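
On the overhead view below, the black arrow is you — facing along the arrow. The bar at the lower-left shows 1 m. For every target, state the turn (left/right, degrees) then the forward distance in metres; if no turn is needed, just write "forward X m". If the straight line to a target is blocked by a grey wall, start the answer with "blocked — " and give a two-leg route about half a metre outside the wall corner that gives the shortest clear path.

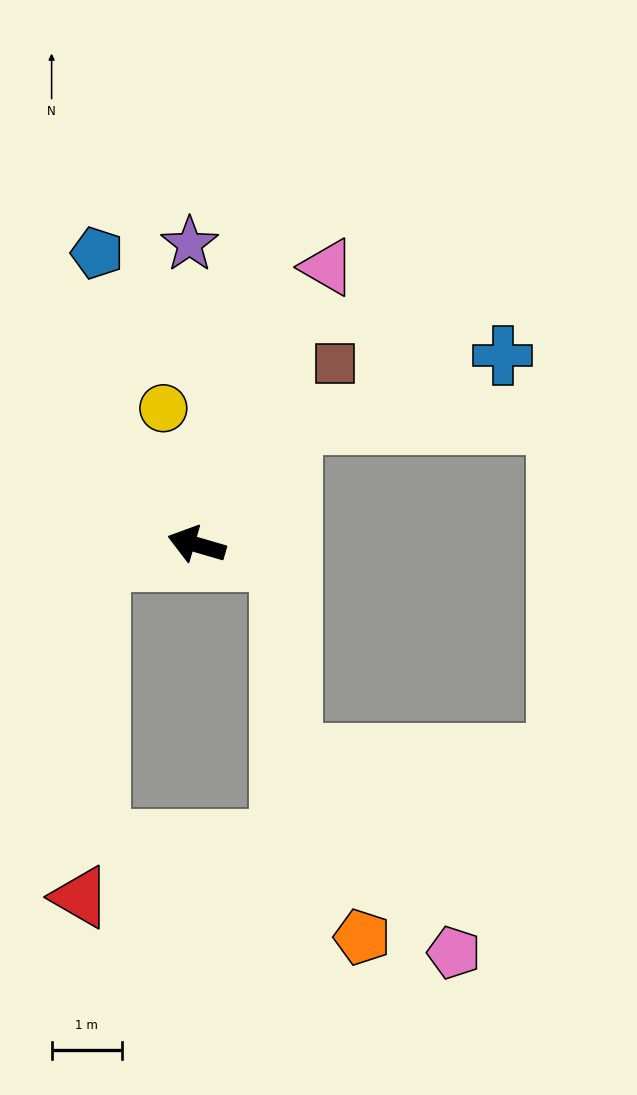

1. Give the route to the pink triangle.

turn right 99°, forward 4.4 m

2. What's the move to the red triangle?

blocked — turn left 26°, forward 1.4 m, then turn left 77°, forward 4.8 m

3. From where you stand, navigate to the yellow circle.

turn right 60°, forward 2.0 m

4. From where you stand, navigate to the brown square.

turn right 111°, forward 3.3 m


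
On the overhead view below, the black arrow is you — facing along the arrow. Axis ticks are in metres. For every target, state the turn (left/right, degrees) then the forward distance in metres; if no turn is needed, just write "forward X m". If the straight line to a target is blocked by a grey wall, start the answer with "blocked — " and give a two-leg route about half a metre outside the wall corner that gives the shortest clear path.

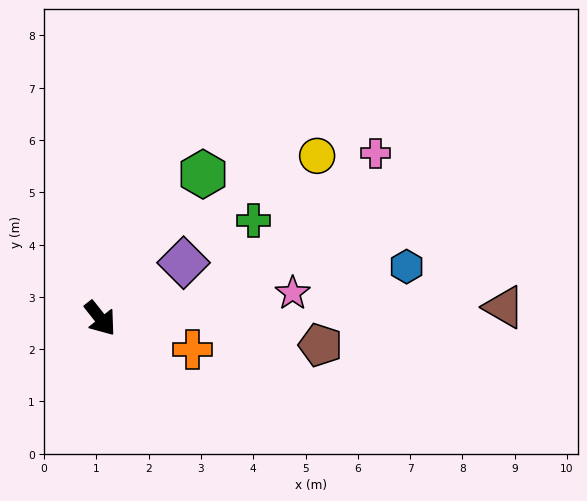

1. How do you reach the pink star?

turn left 59°, forward 3.7 m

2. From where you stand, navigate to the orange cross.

turn left 33°, forward 1.9 m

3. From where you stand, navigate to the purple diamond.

turn left 85°, forward 1.9 m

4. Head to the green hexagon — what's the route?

turn left 106°, forward 3.4 m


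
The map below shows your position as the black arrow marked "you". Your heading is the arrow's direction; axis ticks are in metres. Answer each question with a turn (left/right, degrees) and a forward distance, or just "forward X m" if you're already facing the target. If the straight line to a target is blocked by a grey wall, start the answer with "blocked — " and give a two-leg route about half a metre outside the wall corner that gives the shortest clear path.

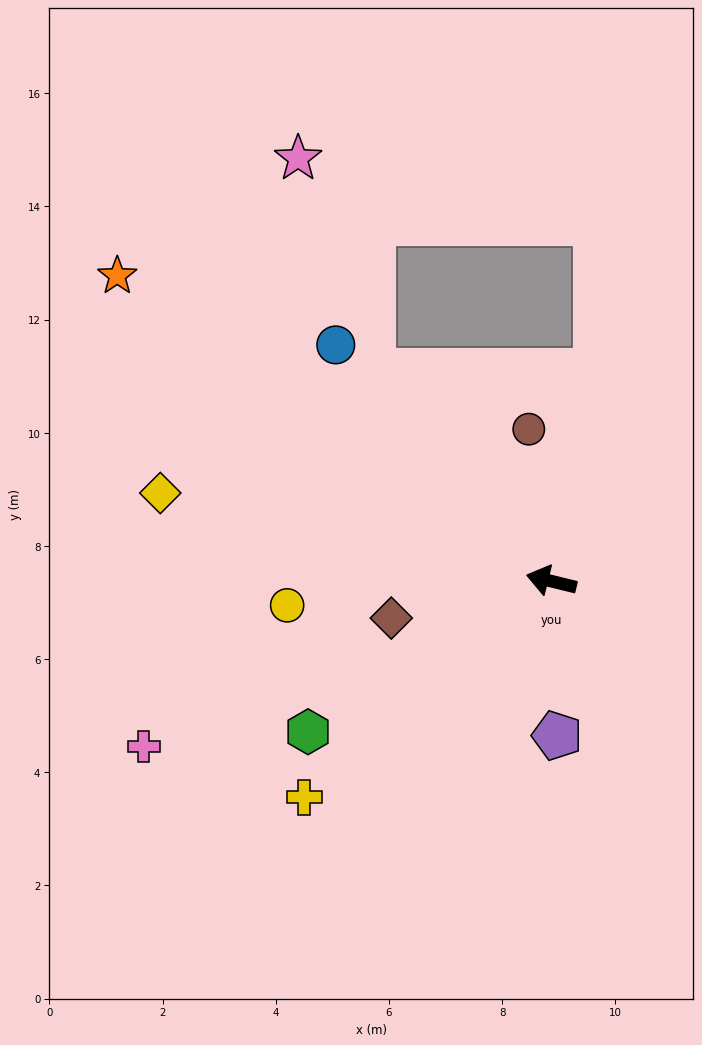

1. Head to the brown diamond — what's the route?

turn left 27°, forward 2.9 m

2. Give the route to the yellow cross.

turn left 55°, forward 5.8 m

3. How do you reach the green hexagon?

turn left 46°, forward 5.1 m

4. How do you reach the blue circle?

turn right 34°, forward 5.7 m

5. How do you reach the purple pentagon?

turn left 106°, forward 2.7 m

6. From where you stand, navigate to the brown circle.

turn right 68°, forward 2.7 m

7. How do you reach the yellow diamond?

forward 7.1 m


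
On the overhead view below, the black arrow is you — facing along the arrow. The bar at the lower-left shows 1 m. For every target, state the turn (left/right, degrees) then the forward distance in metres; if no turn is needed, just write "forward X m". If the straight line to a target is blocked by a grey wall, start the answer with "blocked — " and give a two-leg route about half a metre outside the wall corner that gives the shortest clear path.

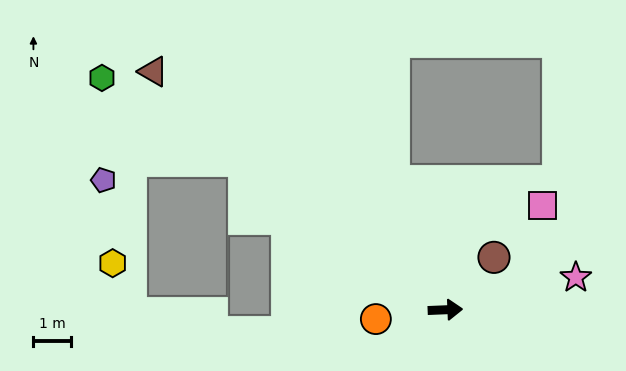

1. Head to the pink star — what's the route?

turn left 12°, forward 3.6 m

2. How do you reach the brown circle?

turn left 45°, forward 1.9 m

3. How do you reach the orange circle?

turn right 175°, forward 1.9 m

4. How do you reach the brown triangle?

turn left 138°, forward 10.1 m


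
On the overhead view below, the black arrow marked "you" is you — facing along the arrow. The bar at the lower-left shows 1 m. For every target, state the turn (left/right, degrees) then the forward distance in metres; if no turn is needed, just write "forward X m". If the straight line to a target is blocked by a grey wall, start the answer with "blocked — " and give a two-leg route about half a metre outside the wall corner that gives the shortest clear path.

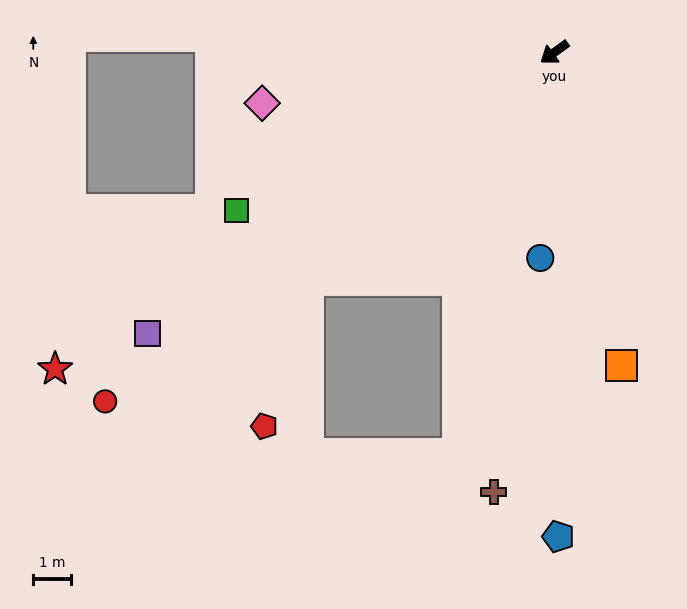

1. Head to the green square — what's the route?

turn right 10°, forward 9.5 m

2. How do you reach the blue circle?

turn left 50°, forward 5.5 m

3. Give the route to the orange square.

turn left 66°, forward 8.6 m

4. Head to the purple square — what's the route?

forward 13.3 m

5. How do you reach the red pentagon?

blocked — turn left 7°, forward 9.0 m, then turn left 30°, forward 4.1 m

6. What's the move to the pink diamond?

turn right 26°, forward 8.0 m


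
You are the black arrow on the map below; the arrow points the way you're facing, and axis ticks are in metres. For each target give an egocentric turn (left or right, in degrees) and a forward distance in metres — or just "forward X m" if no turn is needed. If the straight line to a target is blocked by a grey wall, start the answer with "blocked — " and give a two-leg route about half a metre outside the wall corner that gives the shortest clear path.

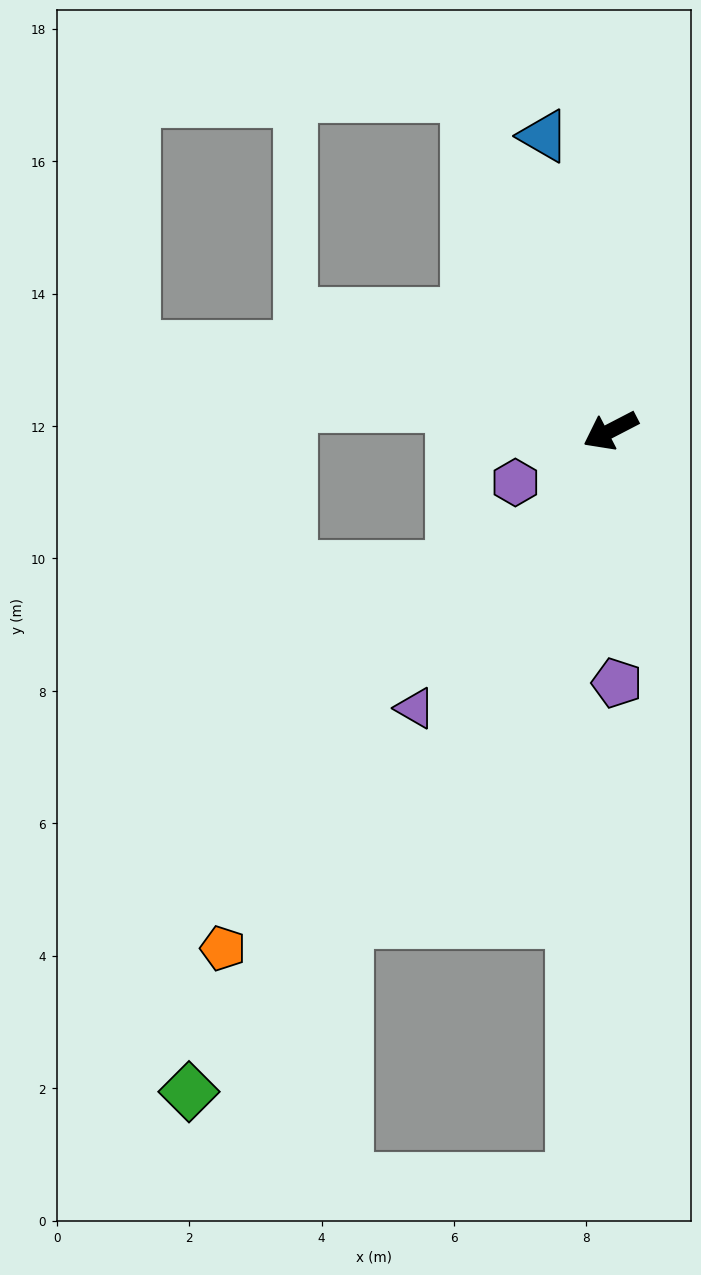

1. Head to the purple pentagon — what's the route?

turn left 64°, forward 3.8 m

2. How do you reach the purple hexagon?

forward 1.6 m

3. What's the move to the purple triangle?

turn left 27°, forward 5.1 m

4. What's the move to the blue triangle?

turn right 105°, forward 4.6 m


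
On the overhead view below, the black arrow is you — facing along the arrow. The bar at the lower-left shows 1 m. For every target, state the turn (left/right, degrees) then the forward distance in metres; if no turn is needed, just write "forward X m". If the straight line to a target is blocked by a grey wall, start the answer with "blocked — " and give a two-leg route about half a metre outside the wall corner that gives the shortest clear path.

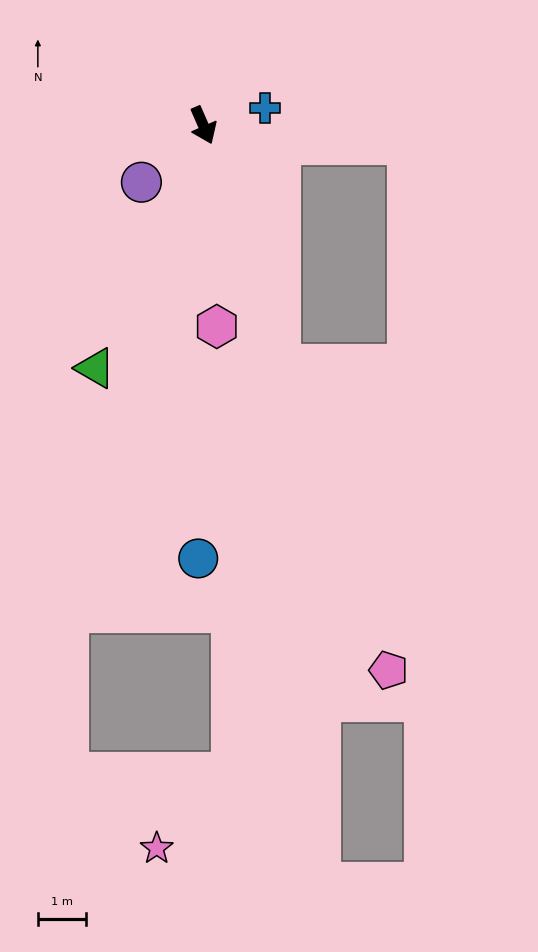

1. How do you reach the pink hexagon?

turn right 20°, forward 4.2 m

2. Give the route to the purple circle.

turn right 71°, forward 1.8 m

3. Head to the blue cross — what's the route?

turn left 82°, forward 1.3 m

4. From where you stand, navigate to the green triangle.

turn right 48°, forward 5.6 m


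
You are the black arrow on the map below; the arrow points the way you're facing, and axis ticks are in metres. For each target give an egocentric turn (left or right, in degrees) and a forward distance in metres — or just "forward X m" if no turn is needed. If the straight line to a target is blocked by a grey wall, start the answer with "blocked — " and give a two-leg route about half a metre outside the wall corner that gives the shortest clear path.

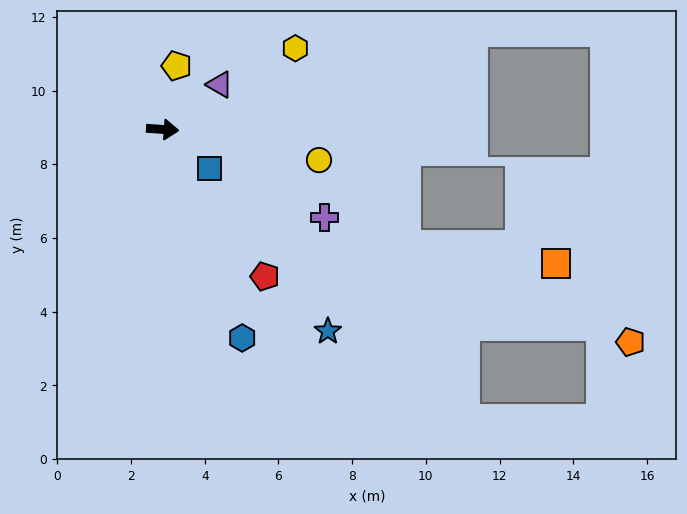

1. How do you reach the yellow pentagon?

turn left 82°, forward 1.8 m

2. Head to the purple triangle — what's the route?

turn left 42°, forward 2.0 m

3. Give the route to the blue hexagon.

turn right 65°, forward 6.1 m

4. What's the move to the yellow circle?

turn right 7°, forward 4.3 m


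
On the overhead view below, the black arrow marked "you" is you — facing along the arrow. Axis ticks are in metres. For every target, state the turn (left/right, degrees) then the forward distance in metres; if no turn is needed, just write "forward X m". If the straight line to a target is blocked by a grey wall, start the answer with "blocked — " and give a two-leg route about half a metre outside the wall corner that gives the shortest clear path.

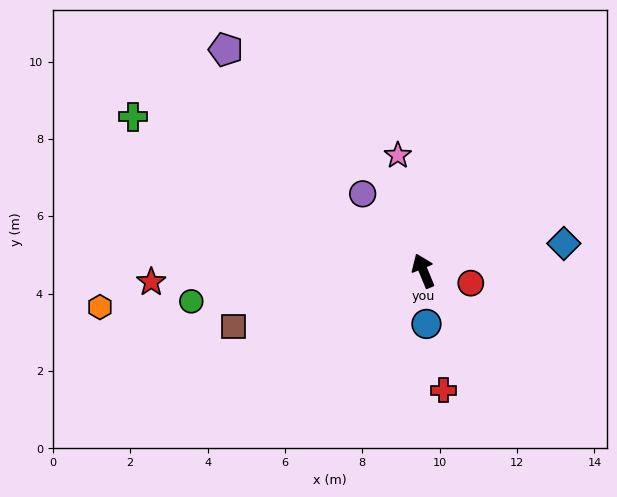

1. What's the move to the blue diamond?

turn right 102°, forward 3.7 m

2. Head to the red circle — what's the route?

turn right 127°, forward 1.3 m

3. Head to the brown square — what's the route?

turn left 84°, forward 5.1 m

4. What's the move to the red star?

turn left 70°, forward 7.0 m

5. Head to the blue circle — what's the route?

turn left 161°, forward 1.4 m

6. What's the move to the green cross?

turn left 40°, forward 8.5 m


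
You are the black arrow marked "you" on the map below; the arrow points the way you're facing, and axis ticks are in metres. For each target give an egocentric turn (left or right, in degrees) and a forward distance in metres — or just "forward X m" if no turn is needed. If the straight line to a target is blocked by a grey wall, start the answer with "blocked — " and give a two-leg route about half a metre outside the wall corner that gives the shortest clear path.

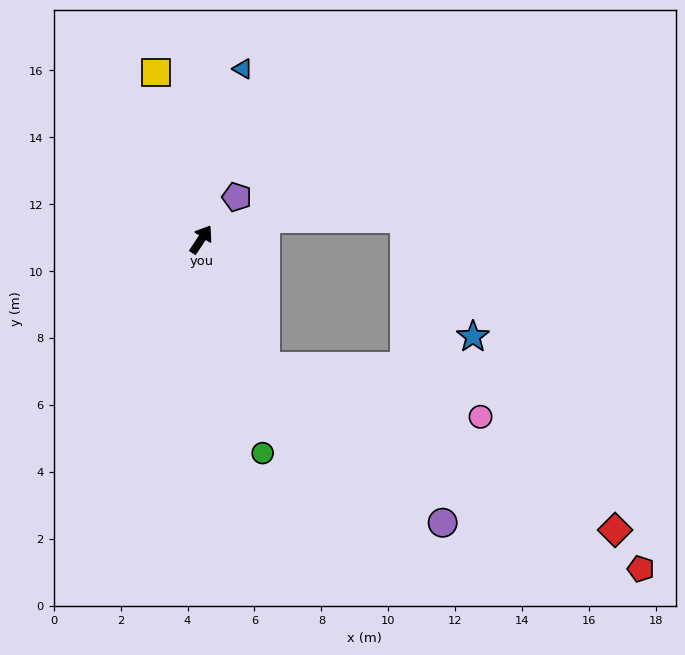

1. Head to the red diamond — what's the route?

blocked — turn right 119°, forward 4.2 m, then turn left 37°, forward 11.5 m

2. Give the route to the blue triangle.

turn left 20°, forward 5.2 m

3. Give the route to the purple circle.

blocked — turn right 119°, forward 4.2 m, then turn left 21°, forward 7.1 m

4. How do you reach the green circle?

turn right 130°, forward 6.6 m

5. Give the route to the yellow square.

turn left 49°, forward 5.2 m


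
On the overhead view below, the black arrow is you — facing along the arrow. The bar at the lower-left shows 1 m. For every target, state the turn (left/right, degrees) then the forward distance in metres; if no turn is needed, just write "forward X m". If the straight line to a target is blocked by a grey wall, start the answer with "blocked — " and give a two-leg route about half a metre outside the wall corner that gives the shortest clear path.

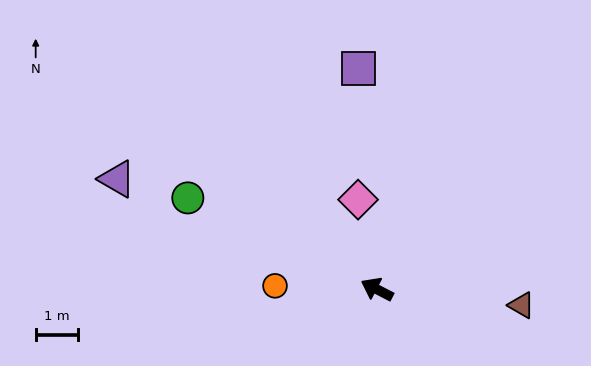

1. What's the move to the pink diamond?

turn right 51°, forward 2.2 m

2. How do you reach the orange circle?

turn left 25°, forward 2.4 m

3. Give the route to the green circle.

forward 5.0 m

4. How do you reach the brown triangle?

turn right 159°, forward 3.5 m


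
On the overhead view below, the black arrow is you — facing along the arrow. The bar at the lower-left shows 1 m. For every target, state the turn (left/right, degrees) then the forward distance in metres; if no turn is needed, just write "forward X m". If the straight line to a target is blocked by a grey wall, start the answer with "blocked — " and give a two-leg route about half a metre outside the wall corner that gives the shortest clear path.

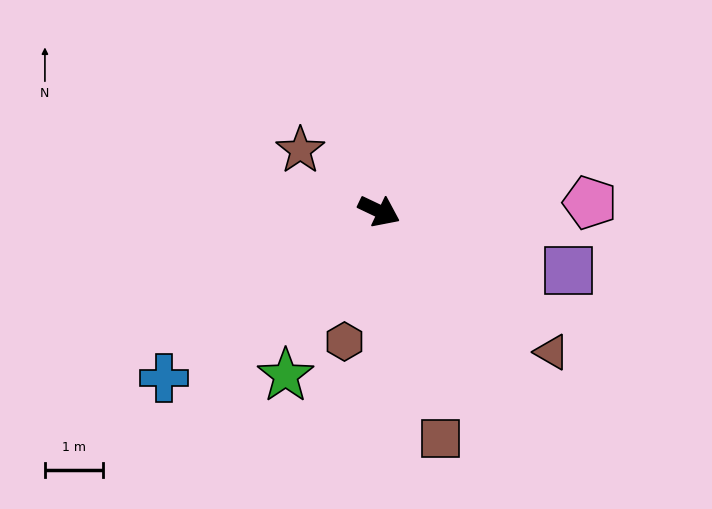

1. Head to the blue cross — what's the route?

turn right 117°, forward 4.7 m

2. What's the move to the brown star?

turn left 168°, forward 1.7 m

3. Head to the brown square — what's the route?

turn right 49°, forward 4.1 m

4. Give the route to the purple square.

turn left 8°, forward 3.4 m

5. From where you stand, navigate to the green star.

turn right 94°, forward 3.3 m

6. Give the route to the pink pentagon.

turn left 28°, forward 3.6 m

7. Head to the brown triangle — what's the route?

turn right 14°, forward 3.8 m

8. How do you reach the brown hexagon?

turn right 79°, forward 2.3 m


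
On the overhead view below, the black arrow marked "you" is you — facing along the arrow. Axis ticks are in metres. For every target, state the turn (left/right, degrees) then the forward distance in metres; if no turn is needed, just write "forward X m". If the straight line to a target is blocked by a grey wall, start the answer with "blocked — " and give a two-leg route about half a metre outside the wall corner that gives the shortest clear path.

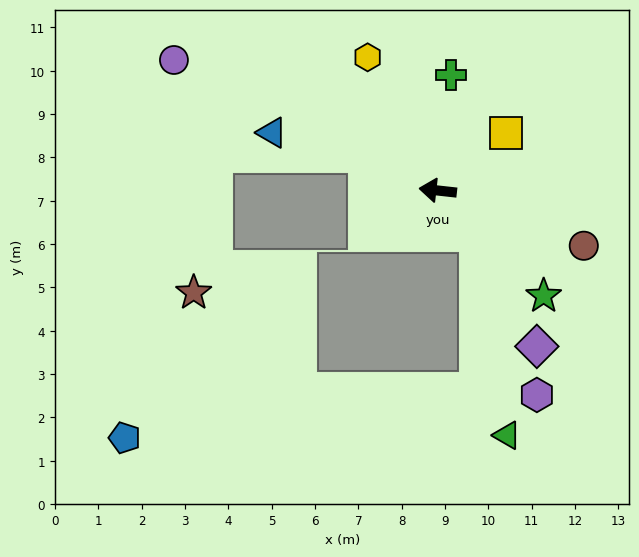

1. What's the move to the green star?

turn left 141°, forward 3.4 m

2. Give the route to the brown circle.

turn left 166°, forward 3.6 m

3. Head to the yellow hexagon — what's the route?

turn right 56°, forward 3.5 m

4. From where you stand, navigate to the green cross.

turn right 90°, forward 2.7 m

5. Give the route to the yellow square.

turn right 133°, forward 2.1 m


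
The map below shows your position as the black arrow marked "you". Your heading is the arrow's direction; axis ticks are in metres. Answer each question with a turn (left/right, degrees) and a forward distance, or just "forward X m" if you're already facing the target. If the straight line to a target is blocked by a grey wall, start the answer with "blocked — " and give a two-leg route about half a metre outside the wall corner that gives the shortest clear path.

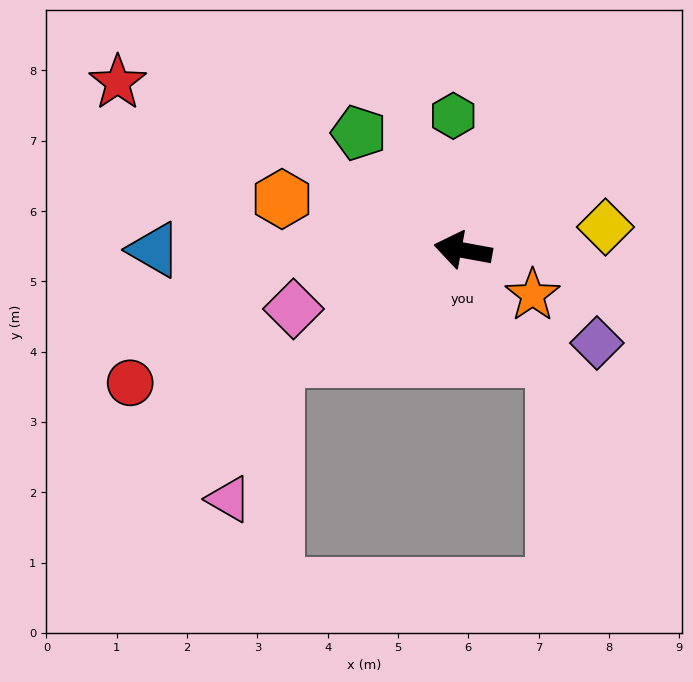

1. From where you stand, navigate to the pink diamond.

turn left 29°, forward 2.6 m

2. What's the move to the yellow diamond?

turn right 160°, forward 2.1 m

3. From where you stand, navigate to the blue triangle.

turn left 10°, forward 4.4 m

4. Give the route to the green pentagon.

turn right 38°, forward 2.2 m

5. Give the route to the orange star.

turn left 158°, forward 1.2 m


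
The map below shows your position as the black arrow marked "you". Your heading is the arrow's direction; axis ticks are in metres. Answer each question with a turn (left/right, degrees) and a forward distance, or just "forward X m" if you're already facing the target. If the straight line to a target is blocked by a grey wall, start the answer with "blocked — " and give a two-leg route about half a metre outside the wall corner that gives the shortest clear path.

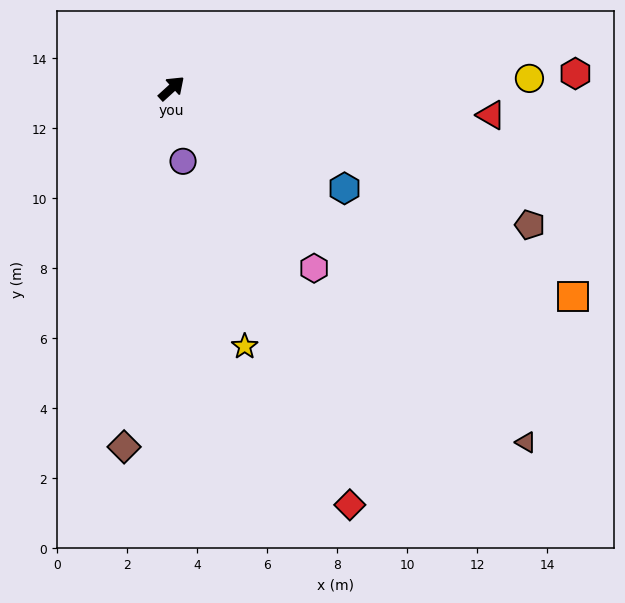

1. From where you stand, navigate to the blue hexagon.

turn right 72°, forward 5.7 m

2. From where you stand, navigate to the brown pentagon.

turn right 63°, forward 11.0 m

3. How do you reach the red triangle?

turn right 47°, forward 9.2 m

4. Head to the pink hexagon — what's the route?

turn right 94°, forward 6.6 m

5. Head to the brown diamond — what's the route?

turn right 140°, forward 10.3 m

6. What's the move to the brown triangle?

turn right 87°, forward 14.3 m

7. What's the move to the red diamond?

turn right 109°, forward 13.0 m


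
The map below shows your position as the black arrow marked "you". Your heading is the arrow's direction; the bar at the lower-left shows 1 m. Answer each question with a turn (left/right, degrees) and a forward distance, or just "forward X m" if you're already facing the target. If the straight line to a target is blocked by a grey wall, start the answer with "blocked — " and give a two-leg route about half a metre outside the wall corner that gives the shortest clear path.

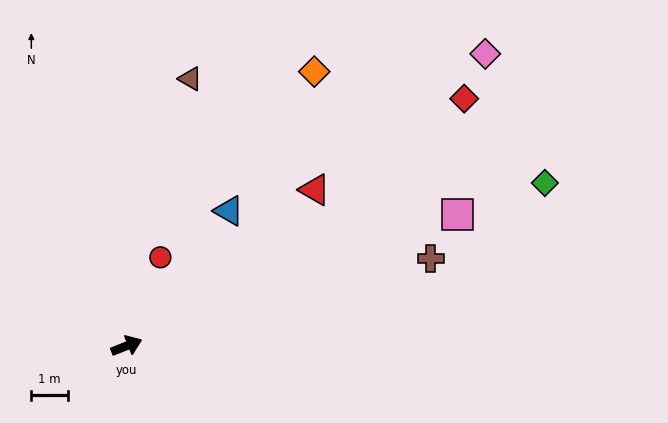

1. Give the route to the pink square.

forward 9.7 m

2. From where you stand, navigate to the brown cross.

turn right 6°, forward 8.6 m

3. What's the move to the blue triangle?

turn left 31°, forward 4.6 m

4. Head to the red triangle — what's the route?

turn left 18°, forward 6.7 m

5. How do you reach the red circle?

turn left 47°, forward 2.6 m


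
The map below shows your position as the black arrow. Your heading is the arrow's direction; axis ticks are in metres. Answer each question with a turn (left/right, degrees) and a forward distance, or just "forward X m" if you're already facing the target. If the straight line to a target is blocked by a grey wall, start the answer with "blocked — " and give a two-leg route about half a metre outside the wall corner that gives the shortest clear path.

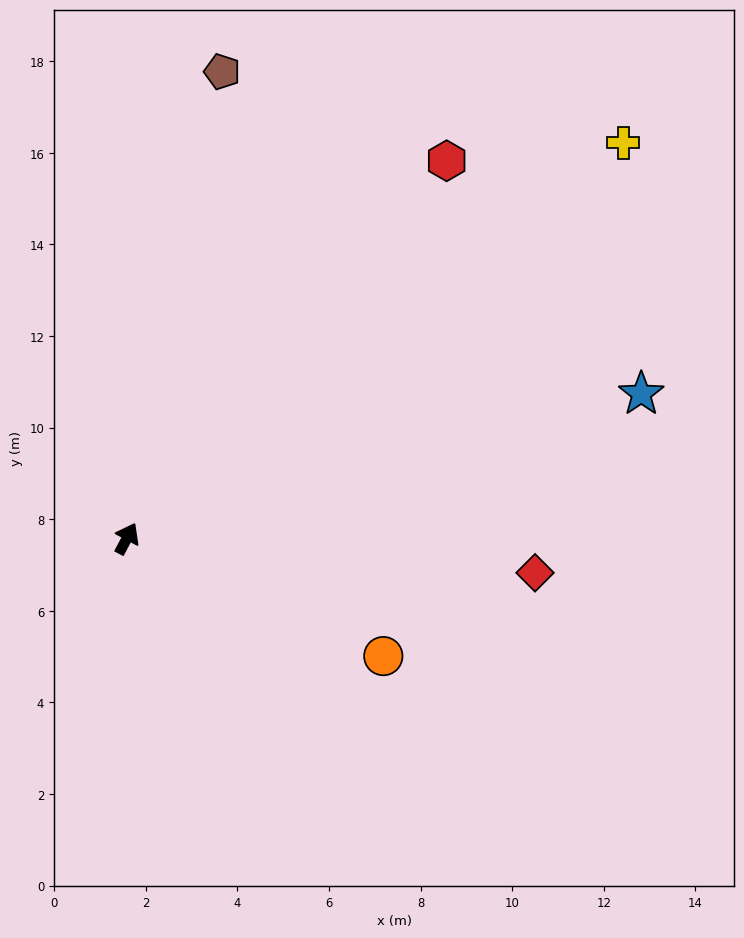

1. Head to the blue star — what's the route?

turn right 46°, forward 11.7 m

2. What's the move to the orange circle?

turn right 87°, forward 6.2 m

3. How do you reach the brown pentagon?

turn left 16°, forward 10.4 m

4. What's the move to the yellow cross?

turn right 24°, forward 13.9 m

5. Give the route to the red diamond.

turn right 67°, forward 8.9 m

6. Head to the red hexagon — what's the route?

turn right 12°, forward 10.8 m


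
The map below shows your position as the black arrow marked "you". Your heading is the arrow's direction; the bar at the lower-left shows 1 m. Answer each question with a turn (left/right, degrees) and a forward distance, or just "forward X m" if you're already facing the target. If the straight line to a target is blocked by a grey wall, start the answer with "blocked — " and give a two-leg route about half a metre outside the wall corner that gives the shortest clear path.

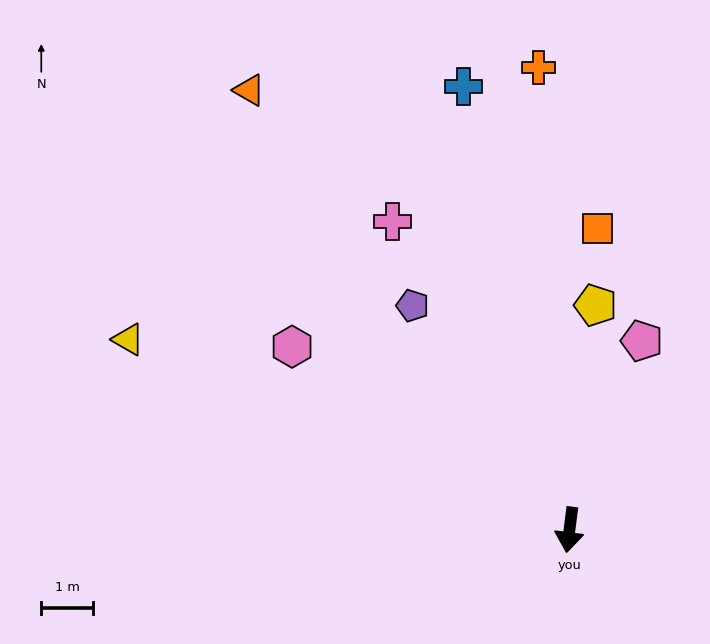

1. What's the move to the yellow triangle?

turn right 106°, forward 9.3 m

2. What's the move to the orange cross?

turn right 169°, forward 9.0 m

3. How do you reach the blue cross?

turn right 159°, forward 8.8 m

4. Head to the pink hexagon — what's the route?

turn right 116°, forward 6.4 m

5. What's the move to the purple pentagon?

turn right 138°, forward 5.3 m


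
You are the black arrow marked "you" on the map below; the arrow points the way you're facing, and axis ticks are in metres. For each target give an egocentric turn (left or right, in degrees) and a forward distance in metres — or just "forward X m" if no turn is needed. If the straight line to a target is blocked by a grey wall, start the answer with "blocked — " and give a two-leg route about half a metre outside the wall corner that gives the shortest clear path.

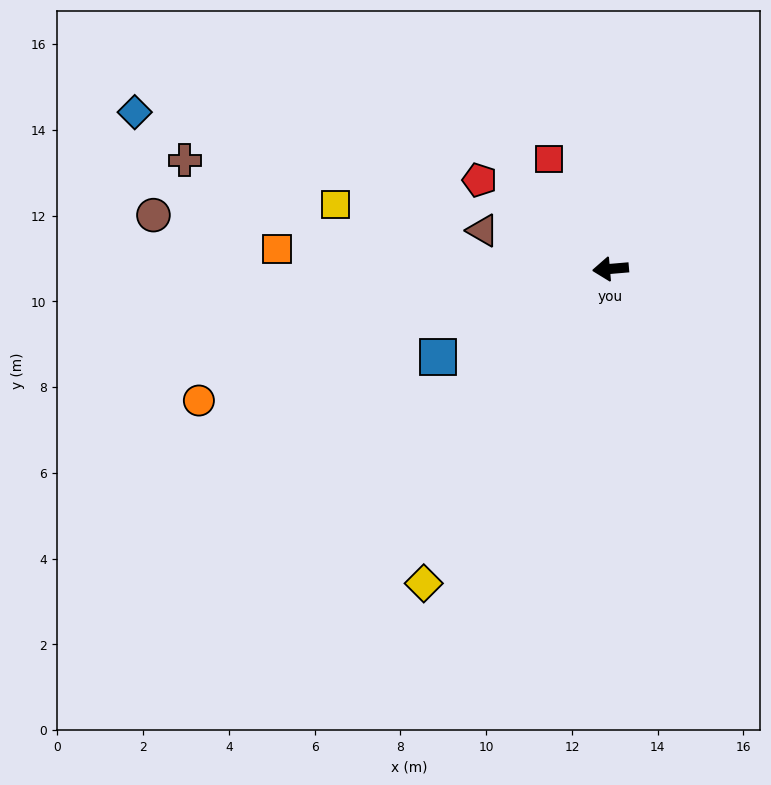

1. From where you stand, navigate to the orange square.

turn right 8°, forward 7.8 m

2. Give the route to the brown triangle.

turn right 22°, forward 3.1 m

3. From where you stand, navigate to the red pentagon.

turn right 39°, forward 3.7 m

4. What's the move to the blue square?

turn left 22°, forward 4.5 m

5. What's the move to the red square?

turn right 66°, forward 2.9 m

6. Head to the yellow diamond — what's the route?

turn left 54°, forward 8.5 m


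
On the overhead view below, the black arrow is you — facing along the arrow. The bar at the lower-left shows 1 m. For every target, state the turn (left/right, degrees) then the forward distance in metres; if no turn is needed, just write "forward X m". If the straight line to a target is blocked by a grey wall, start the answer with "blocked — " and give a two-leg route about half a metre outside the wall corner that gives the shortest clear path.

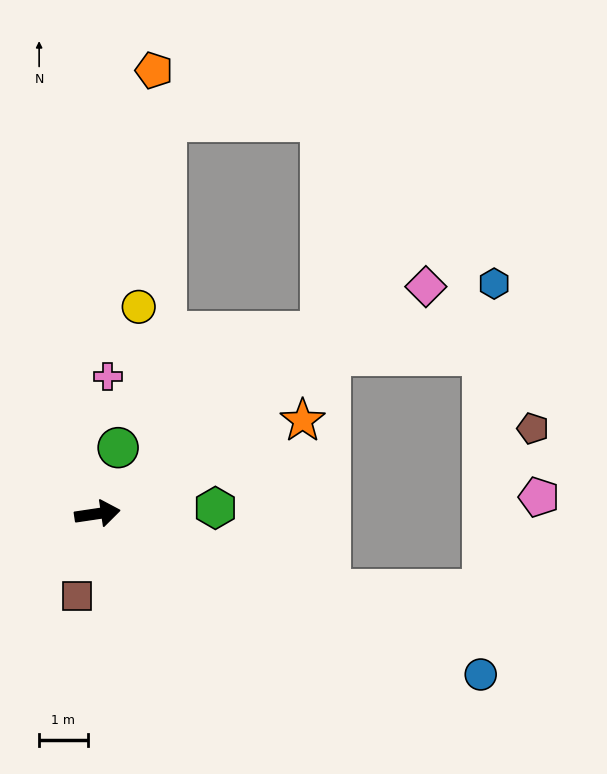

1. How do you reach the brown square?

turn right 113°, forward 1.7 m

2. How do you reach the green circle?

turn left 64°, forward 1.4 m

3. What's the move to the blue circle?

turn right 31°, forward 8.5 m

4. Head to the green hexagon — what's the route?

turn right 6°, forward 2.4 m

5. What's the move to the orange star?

turn left 16°, forward 4.6 m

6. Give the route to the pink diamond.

turn left 26°, forward 8.2 m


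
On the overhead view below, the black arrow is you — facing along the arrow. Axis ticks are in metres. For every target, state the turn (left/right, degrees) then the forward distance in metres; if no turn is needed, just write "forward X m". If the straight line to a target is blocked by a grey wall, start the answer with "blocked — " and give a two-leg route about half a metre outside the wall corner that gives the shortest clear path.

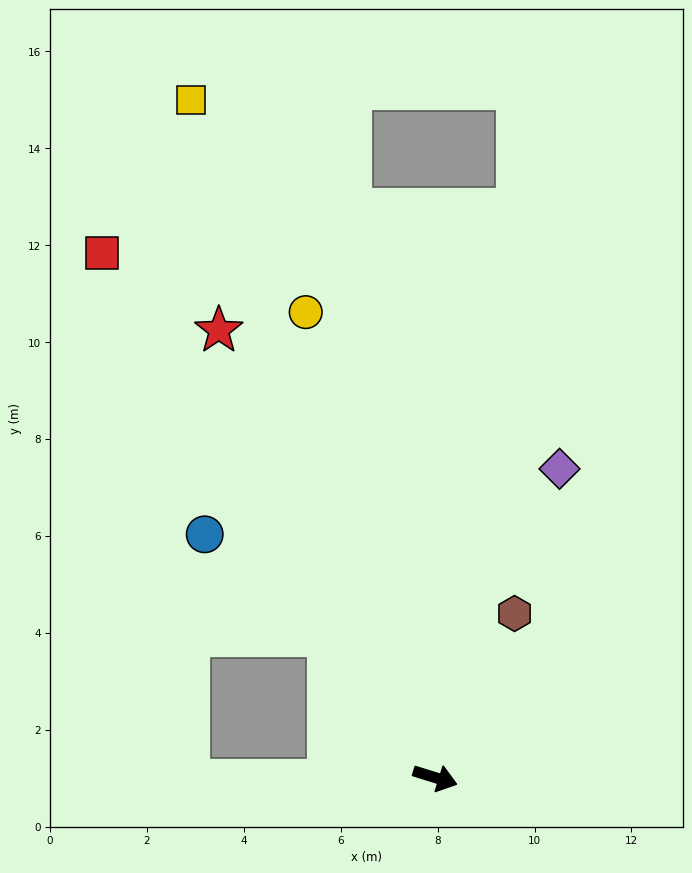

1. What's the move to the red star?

turn left 133°, forward 10.3 m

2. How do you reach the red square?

turn left 140°, forward 12.8 m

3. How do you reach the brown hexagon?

turn left 81°, forward 3.8 m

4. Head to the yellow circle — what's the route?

turn left 123°, forward 10.0 m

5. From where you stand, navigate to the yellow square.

turn left 127°, forward 14.9 m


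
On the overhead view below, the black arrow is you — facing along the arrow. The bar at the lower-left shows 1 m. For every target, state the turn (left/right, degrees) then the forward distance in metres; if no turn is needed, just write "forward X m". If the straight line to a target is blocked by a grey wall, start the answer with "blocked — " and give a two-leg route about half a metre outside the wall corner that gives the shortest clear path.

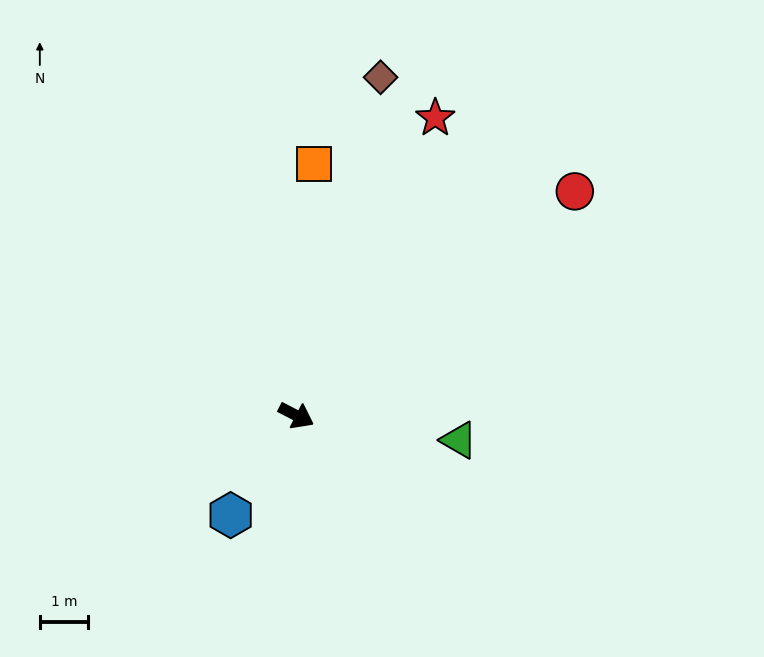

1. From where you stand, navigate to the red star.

turn left 92°, forward 6.8 m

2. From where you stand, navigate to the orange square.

turn left 113°, forward 5.3 m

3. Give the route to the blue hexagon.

turn right 96°, forward 2.5 m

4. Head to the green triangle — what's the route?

turn left 19°, forward 3.4 m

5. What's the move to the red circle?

turn left 66°, forward 7.5 m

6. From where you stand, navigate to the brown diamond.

turn left 103°, forward 7.3 m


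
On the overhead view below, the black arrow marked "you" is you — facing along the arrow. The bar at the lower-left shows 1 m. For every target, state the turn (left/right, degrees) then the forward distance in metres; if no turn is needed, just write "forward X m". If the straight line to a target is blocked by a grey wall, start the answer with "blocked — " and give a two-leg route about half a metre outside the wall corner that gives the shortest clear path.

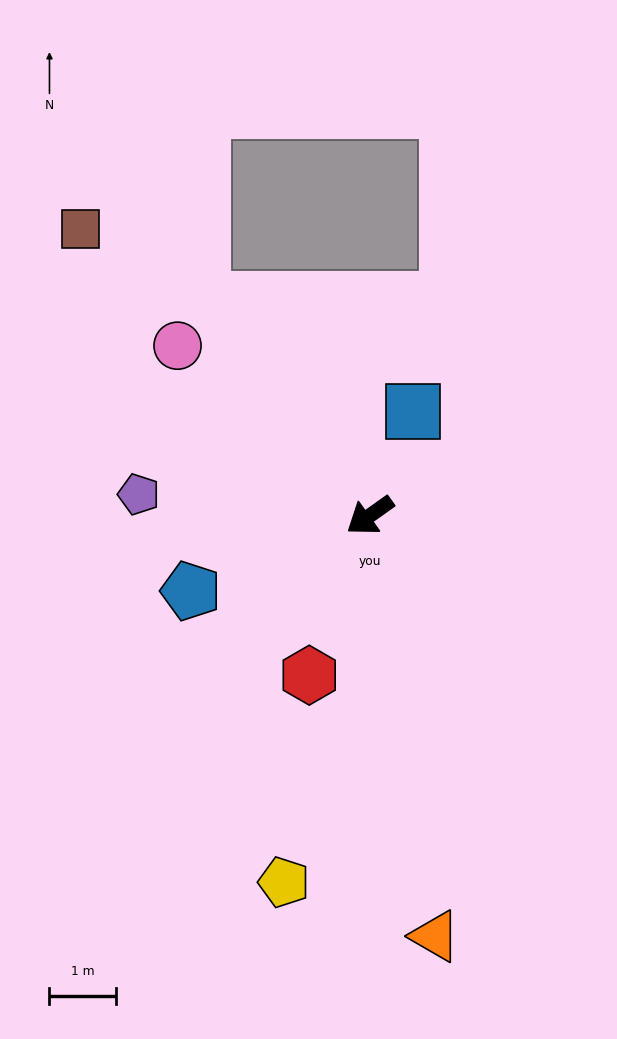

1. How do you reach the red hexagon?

turn left 34°, forward 2.6 m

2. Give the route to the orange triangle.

turn left 63°, forward 6.4 m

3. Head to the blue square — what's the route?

turn right 148°, forward 1.7 m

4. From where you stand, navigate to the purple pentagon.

turn right 41°, forward 3.5 m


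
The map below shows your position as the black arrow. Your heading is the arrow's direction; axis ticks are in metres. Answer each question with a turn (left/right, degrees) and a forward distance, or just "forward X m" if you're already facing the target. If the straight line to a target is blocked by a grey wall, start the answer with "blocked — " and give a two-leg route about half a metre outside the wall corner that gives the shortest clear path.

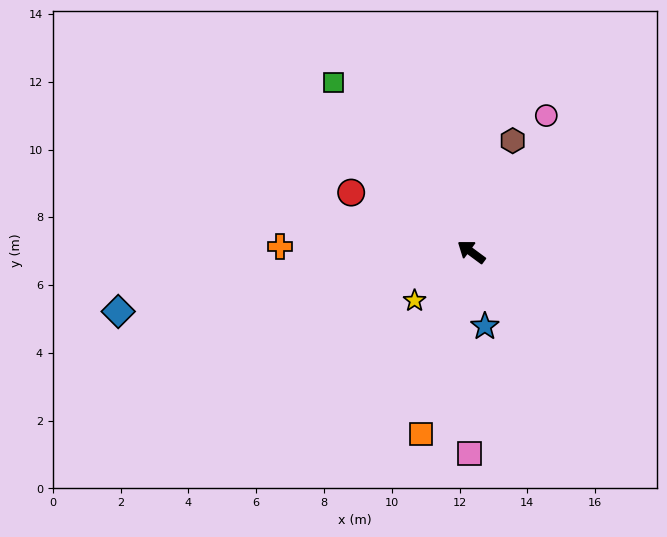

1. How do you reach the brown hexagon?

turn right 74°, forward 3.5 m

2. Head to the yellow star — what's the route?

turn left 77°, forward 2.2 m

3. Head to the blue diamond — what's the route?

turn left 46°, forward 10.6 m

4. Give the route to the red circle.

turn left 10°, forward 4.0 m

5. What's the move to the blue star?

turn left 137°, forward 2.2 m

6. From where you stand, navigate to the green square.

turn right 14°, forward 6.4 m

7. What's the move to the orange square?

turn left 111°, forward 5.6 m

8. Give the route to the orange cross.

turn left 35°, forward 5.6 m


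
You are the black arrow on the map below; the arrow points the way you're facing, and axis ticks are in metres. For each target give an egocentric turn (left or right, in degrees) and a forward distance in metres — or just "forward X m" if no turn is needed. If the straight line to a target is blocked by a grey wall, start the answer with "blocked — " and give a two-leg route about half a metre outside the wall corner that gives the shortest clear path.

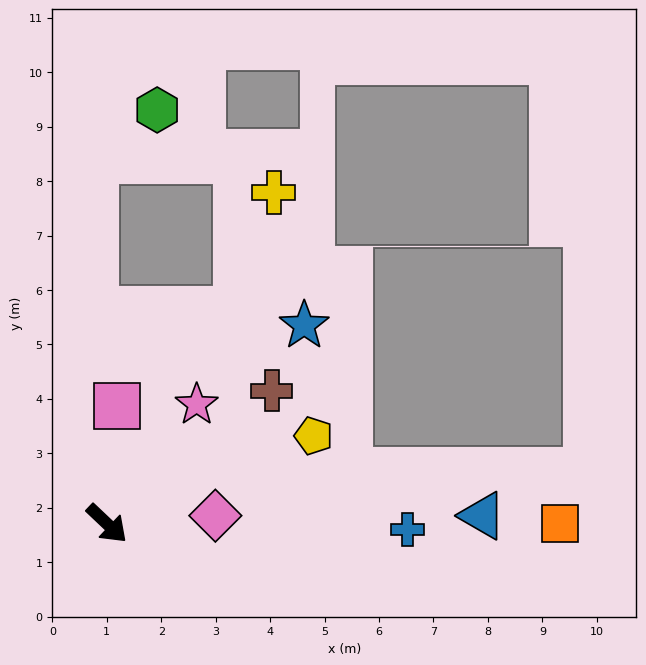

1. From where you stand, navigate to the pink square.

turn left 128°, forward 2.2 m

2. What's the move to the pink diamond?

turn left 48°, forward 2.0 m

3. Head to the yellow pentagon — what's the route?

turn left 66°, forward 4.1 m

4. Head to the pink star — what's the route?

turn left 96°, forward 2.7 m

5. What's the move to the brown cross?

turn left 82°, forward 3.9 m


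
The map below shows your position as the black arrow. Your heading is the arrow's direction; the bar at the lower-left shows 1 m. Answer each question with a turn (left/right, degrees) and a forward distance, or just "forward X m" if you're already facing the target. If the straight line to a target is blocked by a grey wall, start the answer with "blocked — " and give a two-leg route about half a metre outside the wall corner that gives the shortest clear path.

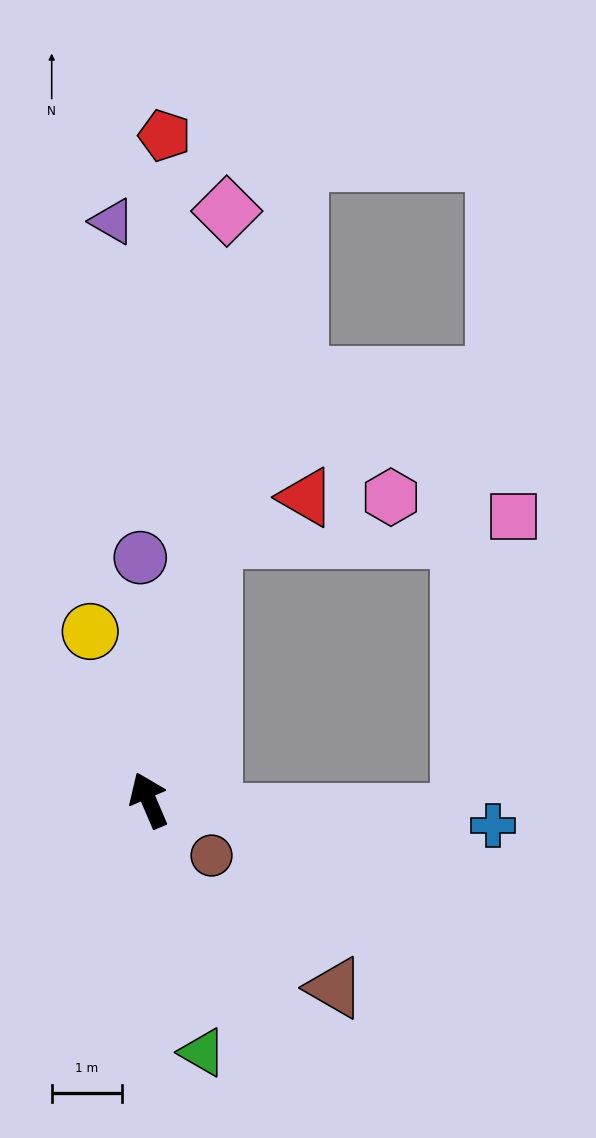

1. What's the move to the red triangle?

blocked — turn right 37°, forward 3.8 m, then turn right 53°, forward 1.5 m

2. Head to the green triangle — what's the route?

turn left 169°, forward 3.7 m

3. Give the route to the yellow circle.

turn right 4°, forward 2.5 m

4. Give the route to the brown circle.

turn right 155°, forward 1.2 m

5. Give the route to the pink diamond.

turn right 31°, forward 8.5 m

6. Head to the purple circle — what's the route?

turn right 21°, forward 3.5 m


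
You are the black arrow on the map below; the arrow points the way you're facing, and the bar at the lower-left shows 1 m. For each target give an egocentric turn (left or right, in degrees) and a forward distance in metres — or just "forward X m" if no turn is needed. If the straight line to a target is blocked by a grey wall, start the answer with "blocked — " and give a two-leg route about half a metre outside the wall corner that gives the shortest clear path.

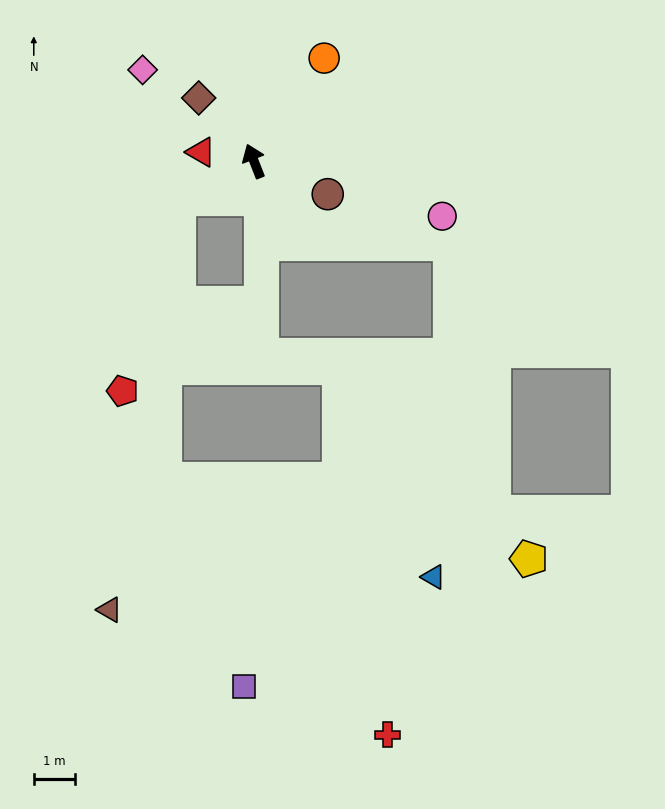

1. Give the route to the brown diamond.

turn left 20°, forward 2.1 m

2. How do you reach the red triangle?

turn left 59°, forward 1.3 m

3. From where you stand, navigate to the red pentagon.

blocked — turn left 95°, forward 2.1 m, then turn left 47°, forward 4.9 m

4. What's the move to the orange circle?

turn right 56°, forward 3.0 m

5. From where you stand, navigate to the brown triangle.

blocked — turn left 95°, forward 2.1 m, then turn left 54°, forward 10.2 m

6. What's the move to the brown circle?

turn right 136°, forward 2.0 m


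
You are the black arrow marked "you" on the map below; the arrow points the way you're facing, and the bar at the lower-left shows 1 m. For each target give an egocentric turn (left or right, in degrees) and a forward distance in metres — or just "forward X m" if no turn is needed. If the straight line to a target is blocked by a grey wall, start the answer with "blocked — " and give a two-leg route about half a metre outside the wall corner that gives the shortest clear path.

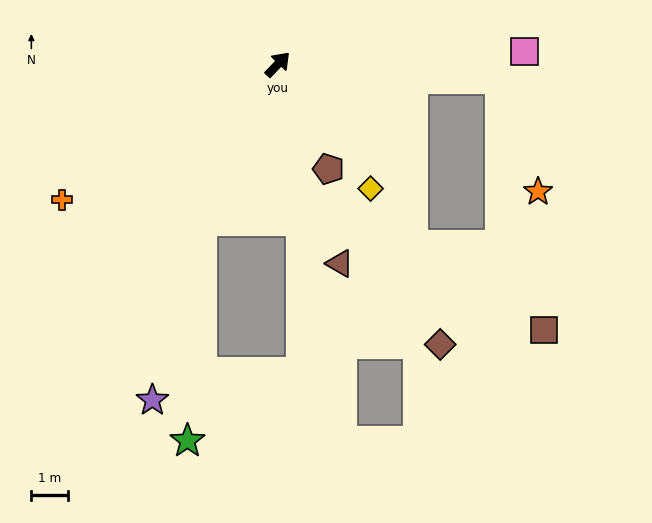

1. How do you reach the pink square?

turn right 43°, forward 6.8 m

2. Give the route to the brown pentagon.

turn right 110°, forward 3.2 m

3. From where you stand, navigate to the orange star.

blocked — turn right 50°, forward 6.2 m, then turn right 68°, forward 3.3 m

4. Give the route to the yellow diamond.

turn right 99°, forward 4.3 m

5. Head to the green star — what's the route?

blocked — turn right 162°, forward 4.8 m, then turn left 22°, forward 6.1 m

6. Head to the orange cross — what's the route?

turn left 166°, forward 7.0 m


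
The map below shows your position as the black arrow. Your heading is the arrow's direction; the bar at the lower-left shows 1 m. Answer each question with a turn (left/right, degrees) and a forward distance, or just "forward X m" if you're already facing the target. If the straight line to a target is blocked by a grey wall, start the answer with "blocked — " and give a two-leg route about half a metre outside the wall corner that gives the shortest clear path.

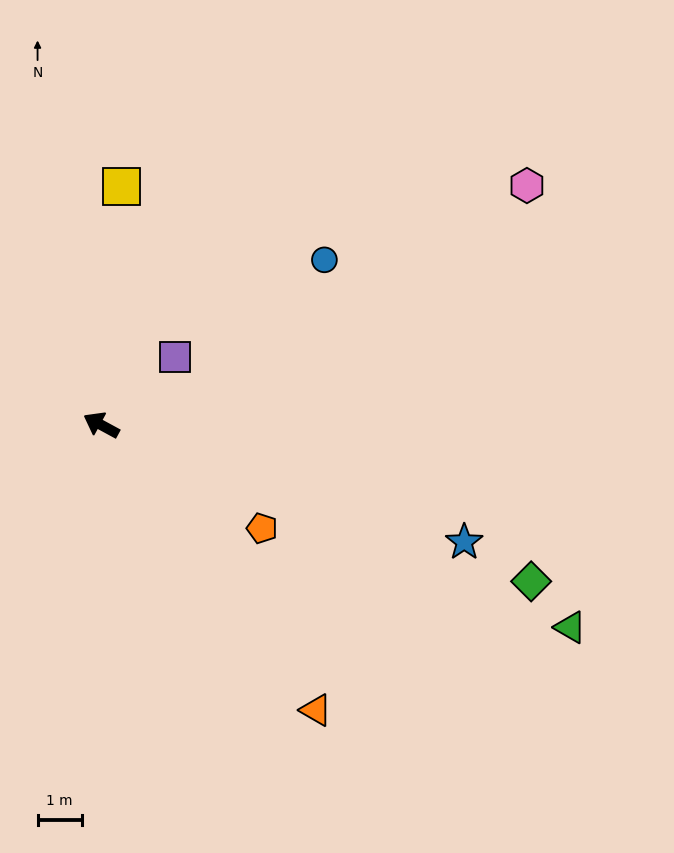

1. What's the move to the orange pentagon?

turn left 176°, forward 4.3 m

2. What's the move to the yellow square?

turn right 66°, forward 5.4 m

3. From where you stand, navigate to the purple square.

turn right 109°, forward 2.3 m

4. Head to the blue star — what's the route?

turn right 169°, forward 8.6 m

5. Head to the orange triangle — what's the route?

turn left 155°, forward 8.1 m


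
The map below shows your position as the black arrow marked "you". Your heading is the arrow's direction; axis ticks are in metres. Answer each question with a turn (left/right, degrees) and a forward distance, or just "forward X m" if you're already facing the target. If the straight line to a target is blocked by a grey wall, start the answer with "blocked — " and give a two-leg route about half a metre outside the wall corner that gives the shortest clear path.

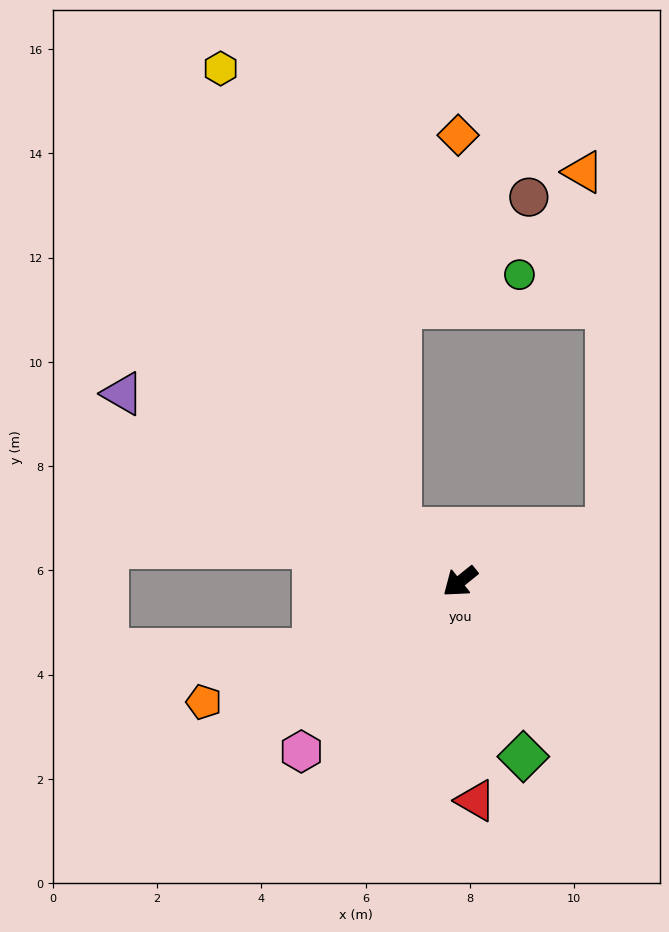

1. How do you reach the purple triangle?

turn right 68°, forward 7.4 m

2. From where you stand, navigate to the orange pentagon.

turn right 14°, forward 5.4 m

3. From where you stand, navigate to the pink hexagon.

turn left 8°, forward 4.5 m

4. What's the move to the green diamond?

turn left 71°, forward 3.6 m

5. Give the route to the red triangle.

turn left 55°, forward 4.2 m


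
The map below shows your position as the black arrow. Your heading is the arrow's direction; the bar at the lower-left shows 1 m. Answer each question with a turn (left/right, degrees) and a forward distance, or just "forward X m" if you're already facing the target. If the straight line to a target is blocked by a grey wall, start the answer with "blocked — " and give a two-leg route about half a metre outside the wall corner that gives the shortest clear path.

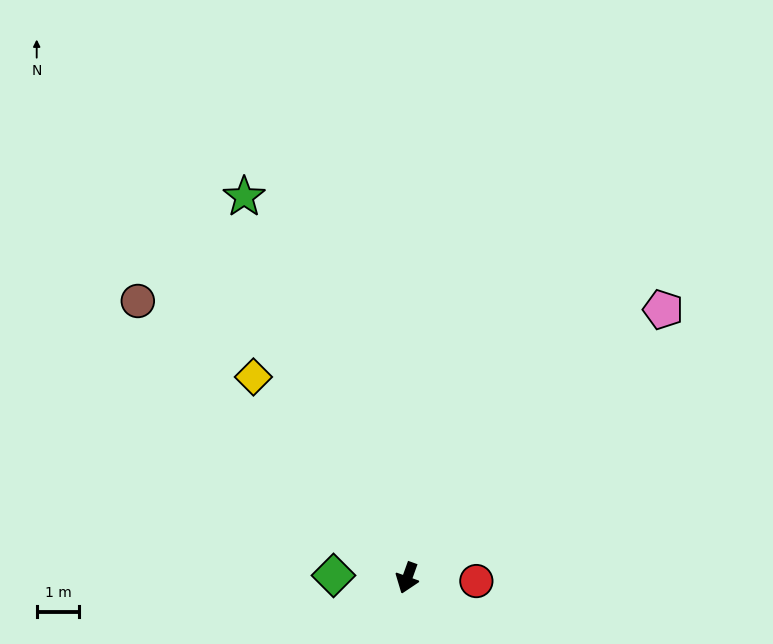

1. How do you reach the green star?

turn right 137°, forward 9.7 m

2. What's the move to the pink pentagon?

turn left 156°, forward 8.7 m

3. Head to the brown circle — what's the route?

turn right 116°, forward 9.0 m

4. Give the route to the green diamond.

turn right 72°, forward 1.7 m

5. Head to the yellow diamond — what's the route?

turn right 123°, forward 5.9 m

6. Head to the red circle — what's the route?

turn left 107°, forward 1.6 m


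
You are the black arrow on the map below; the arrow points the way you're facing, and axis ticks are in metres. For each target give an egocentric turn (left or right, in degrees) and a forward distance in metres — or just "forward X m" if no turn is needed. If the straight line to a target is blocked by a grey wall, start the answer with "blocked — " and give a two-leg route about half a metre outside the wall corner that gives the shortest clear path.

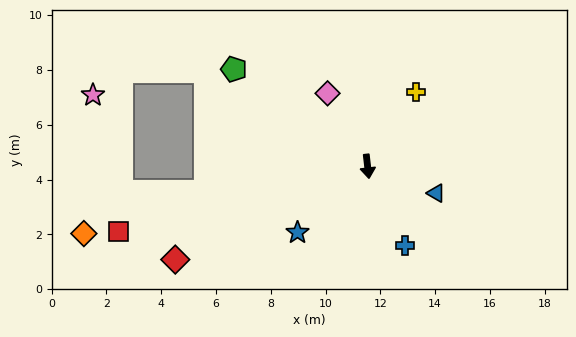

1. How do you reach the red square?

turn right 82°, forward 9.4 m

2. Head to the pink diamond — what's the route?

turn right 158°, forward 3.0 m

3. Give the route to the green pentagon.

turn right 133°, forward 6.0 m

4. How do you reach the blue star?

turn right 53°, forward 3.5 m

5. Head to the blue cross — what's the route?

turn left 19°, forward 3.2 m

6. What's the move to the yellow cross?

turn left 140°, forward 3.2 m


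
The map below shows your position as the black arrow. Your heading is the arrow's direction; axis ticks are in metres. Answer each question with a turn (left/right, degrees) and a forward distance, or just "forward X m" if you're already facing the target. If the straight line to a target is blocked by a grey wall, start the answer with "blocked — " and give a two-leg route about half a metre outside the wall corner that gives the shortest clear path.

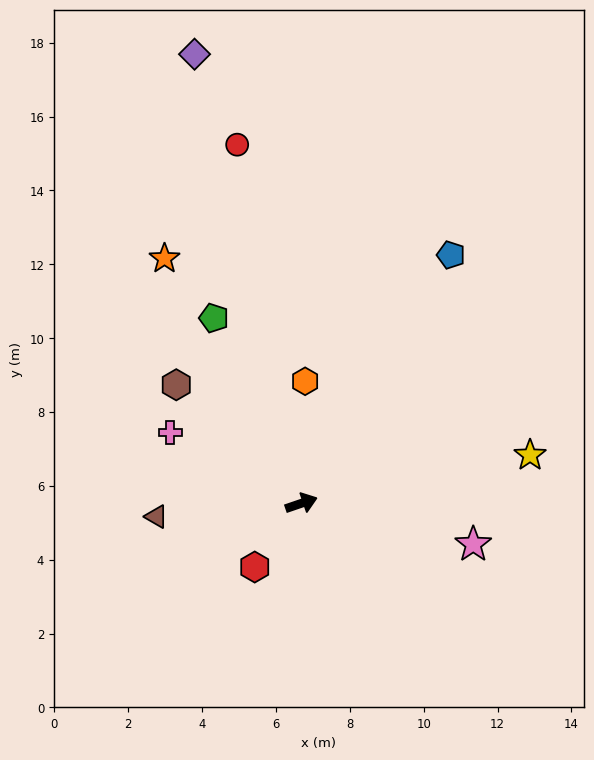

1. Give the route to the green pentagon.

turn left 96°, forward 5.5 m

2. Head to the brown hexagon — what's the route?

turn left 118°, forward 4.7 m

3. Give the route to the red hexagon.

turn right 145°, forward 2.1 m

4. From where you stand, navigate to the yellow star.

turn right 7°, forward 6.3 m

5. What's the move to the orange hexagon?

turn left 69°, forward 3.3 m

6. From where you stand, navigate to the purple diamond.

turn left 84°, forward 12.5 m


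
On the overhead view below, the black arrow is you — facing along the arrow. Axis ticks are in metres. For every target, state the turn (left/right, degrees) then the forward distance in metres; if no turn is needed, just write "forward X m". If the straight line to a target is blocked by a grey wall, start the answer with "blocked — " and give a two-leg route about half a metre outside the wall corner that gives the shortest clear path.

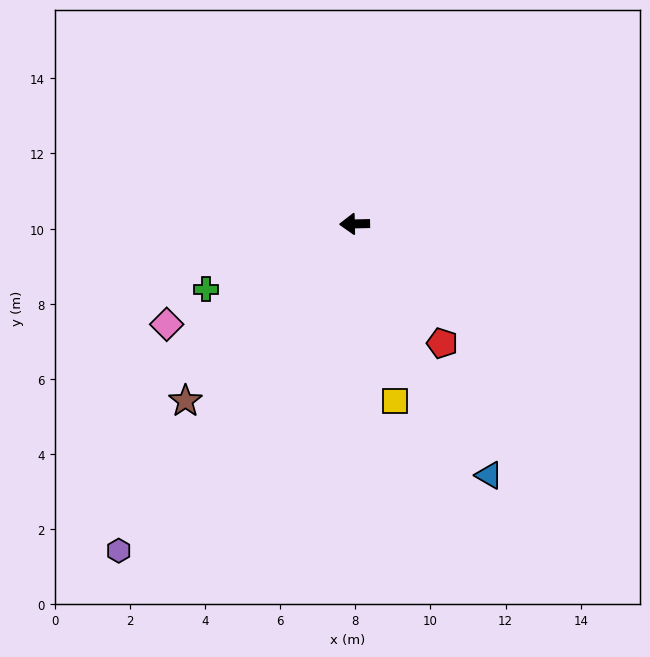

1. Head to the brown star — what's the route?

turn left 45°, forward 6.5 m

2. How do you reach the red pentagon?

turn left 125°, forward 3.9 m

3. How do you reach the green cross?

turn left 22°, forward 4.3 m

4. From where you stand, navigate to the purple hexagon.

turn left 53°, forward 10.7 m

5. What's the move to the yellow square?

turn left 102°, forward 4.8 m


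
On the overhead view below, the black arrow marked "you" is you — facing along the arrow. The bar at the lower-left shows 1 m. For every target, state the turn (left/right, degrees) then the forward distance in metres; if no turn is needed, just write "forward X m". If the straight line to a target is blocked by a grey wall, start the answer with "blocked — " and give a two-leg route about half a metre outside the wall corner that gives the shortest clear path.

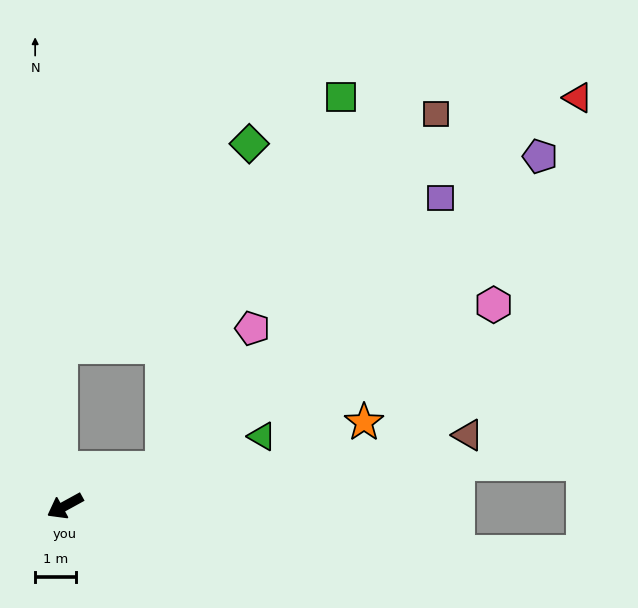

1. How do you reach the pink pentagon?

blocked — turn left 172°, forward 2.5 m, then turn left 36°, forward 4.0 m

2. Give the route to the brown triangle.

turn left 161°, forward 9.9 m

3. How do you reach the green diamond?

blocked — turn left 172°, forward 2.5 m, then turn left 54°, forward 8.2 m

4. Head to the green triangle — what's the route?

turn left 171°, forward 5.1 m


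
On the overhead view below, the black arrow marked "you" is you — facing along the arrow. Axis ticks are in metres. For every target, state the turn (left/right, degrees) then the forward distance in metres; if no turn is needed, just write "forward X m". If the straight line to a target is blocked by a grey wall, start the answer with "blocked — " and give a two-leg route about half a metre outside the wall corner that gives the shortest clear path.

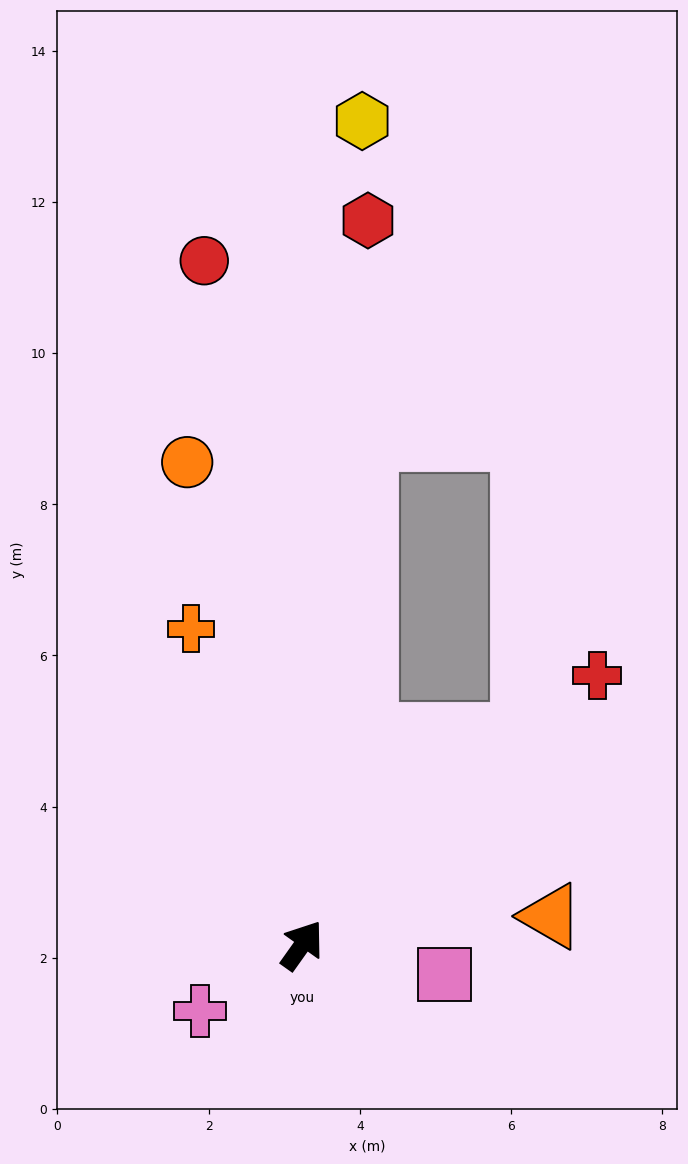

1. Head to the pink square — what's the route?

turn right 66°, forward 1.9 m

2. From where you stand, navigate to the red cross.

turn right 12°, forward 5.3 m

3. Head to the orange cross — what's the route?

turn left 55°, forward 4.4 m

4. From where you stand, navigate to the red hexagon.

turn left 30°, forward 9.6 m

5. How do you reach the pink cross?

turn left 158°, forward 1.6 m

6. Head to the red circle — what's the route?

turn left 44°, forward 9.1 m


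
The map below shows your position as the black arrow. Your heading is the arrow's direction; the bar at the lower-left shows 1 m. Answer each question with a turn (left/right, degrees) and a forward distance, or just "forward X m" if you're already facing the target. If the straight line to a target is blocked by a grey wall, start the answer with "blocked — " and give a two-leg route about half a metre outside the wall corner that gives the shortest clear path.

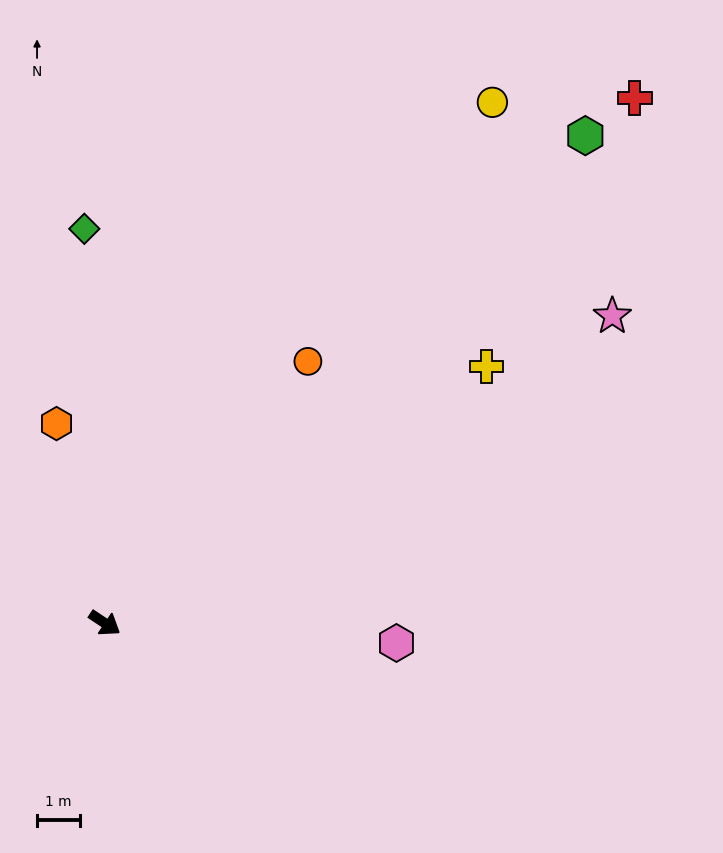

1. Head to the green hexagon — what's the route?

turn left 79°, forward 15.8 m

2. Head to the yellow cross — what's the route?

turn left 68°, forward 10.6 m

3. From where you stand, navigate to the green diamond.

turn left 127°, forward 9.1 m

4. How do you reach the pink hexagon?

turn left 30°, forward 6.7 m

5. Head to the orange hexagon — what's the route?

turn left 137°, forward 4.7 m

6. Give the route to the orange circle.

turn left 86°, forward 7.6 m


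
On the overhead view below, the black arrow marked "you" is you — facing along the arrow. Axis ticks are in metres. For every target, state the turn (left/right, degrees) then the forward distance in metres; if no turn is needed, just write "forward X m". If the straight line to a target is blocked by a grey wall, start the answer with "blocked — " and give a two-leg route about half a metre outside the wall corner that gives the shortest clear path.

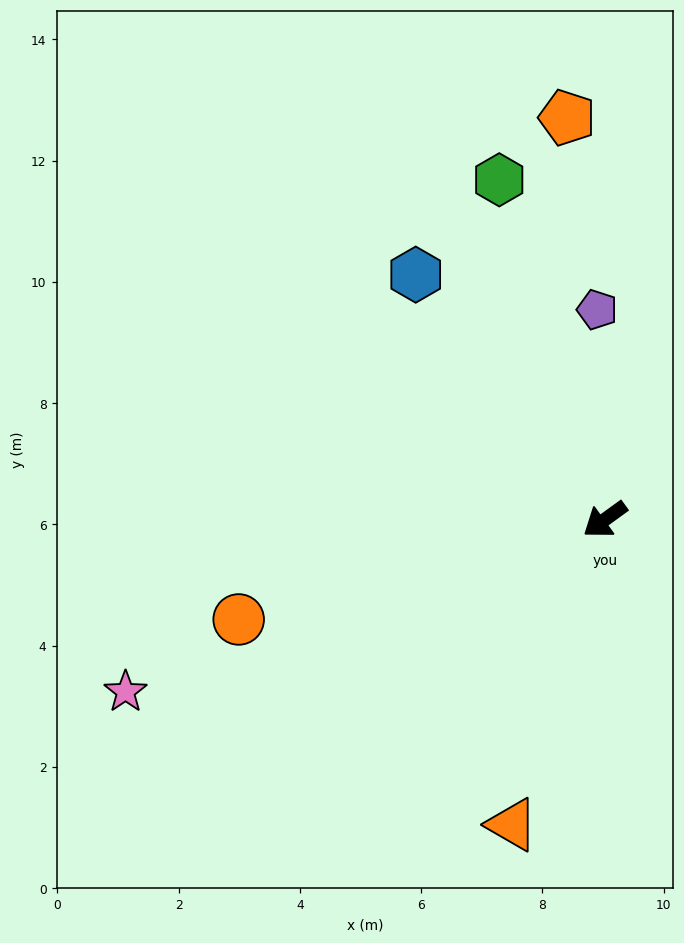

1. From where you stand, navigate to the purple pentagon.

turn right 124°, forward 3.5 m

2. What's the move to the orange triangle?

turn left 37°, forward 5.3 m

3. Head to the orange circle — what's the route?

turn right 21°, forward 6.3 m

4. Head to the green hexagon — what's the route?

turn right 109°, forward 5.9 m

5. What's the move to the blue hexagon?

turn right 88°, forward 5.1 m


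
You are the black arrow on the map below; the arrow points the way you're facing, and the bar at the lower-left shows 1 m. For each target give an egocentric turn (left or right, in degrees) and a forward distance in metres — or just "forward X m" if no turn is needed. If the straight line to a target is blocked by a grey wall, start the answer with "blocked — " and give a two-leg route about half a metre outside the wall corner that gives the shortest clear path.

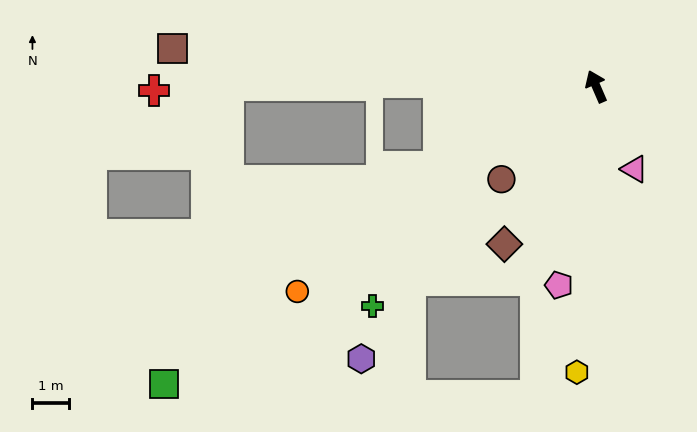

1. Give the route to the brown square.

turn left 61°, forward 11.7 m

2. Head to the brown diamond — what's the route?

turn left 126°, forward 5.0 m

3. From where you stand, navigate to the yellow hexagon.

turn left 153°, forward 7.9 m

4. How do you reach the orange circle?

turn left 101°, forward 9.9 m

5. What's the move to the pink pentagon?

turn left 146°, forward 5.5 m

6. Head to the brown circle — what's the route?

turn left 111°, forward 3.6 m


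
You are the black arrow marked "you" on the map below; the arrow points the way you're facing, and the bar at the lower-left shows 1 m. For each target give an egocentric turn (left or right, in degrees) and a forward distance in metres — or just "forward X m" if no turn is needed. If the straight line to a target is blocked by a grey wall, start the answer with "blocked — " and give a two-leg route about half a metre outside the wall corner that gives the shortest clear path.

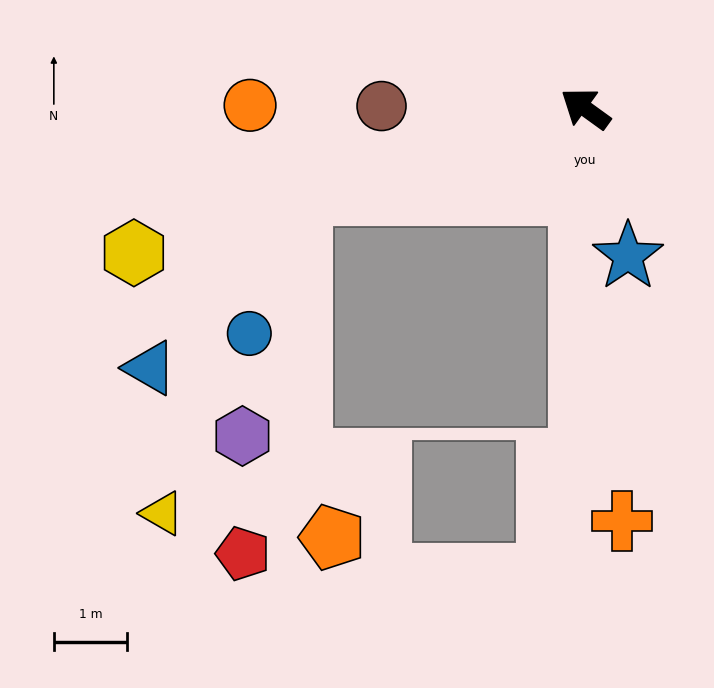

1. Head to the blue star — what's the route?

turn left 142°, forward 2.1 m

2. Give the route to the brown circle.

turn left 35°, forward 2.8 m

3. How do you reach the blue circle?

blocked — turn left 53°, forward 4.0 m, then turn left 52°, forward 2.0 m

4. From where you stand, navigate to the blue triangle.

blocked — turn left 53°, forward 4.0 m, then turn left 32°, forward 3.1 m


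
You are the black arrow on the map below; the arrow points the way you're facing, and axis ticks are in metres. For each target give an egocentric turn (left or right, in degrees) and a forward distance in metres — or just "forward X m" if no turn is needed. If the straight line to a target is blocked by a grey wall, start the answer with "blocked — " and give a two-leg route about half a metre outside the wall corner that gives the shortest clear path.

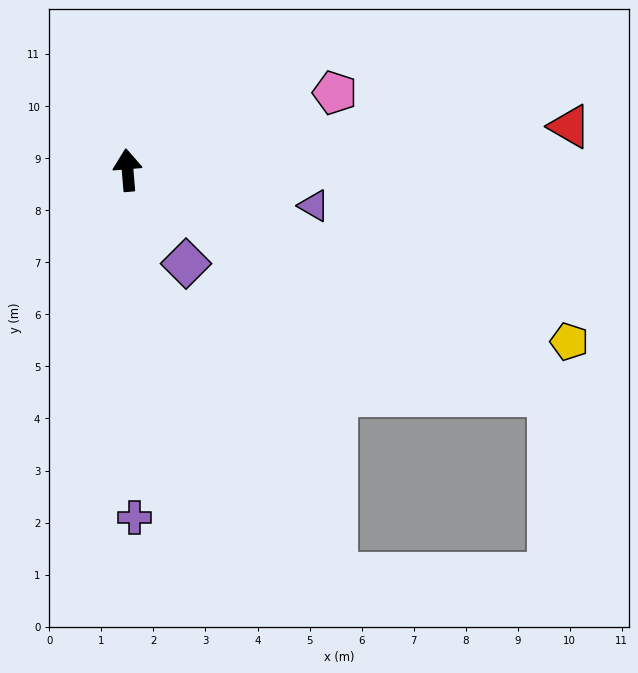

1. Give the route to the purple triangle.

turn right 106°, forward 3.6 m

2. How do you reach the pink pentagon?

turn right 74°, forward 4.3 m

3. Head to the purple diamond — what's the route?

turn right 153°, forward 2.1 m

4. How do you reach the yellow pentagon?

turn right 116°, forward 9.1 m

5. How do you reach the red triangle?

turn right 89°, forward 8.5 m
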